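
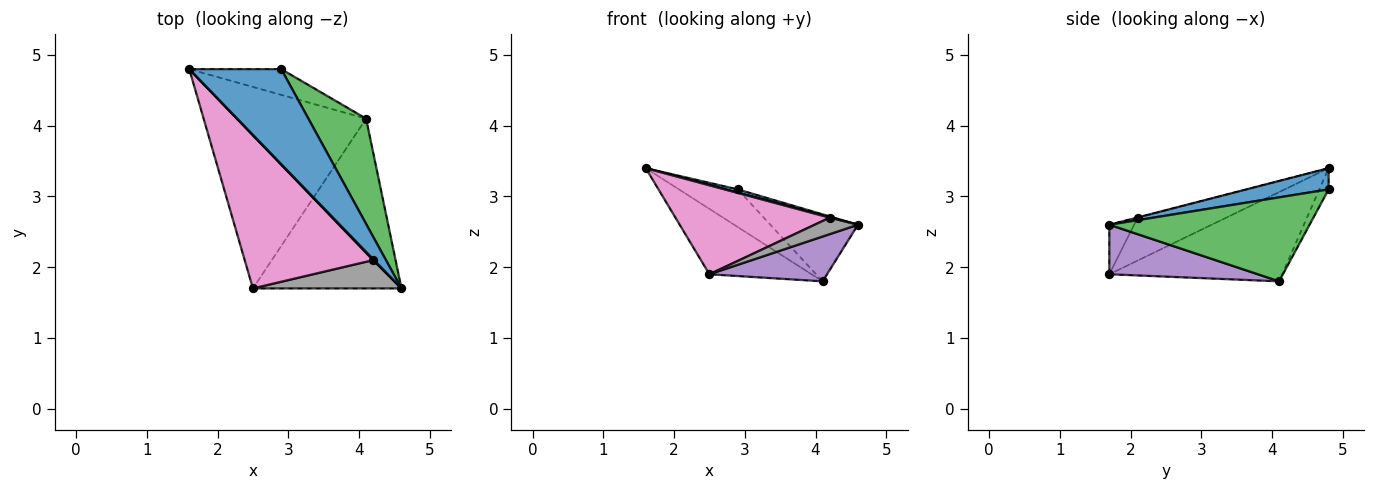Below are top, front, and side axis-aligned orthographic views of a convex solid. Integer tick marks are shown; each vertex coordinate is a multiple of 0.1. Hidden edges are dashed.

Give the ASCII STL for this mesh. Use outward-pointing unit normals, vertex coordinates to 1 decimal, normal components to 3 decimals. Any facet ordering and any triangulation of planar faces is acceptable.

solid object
 facet normal 0.225 -0.034 0.974
  outer loop
   vertex 2.9 4.8 3.1
   vertex 1.6 4.8 3.4
   vertex 4.6 1.7 2.6
  endloop
 endfacet
 facet normal -0.129 0.818 -0.560
  outer loop
   vertex 2.9 4.8 3.1
   vertex 4.1 4.1 1.8
   vertex 1.6 4.8 3.4
  endloop
 endfacet
 facet normal 0.775 0.339 0.533
  outer loop
   vertex 2.9 4.8 3.1
   vertex 4.6 1.7 2.6
   vertex 4.1 4.1 1.8
  endloop
 endfacet
 facet normal -0.463 0.274 -0.843
  outer loop
   vertex 2.5 1.7 1.9
   vertex 1.6 4.8 3.4
   vertex 4.1 4.1 1.8
  endloop
 endfacet
 facet normal 0.307 -0.243 -0.920
  outer loop
   vertex 2.5 1.7 1.9
   vertex 4.1 4.1 1.8
   vertex 4.6 1.7 2.6
  endloop
 endfacet
 facet normal -0.218 -0.436 0.873
  outer loop
   vertex 4.2 2.1 2.7
   vertex 4.6 1.7 2.6
   vertex 1.6 4.8 3.4
  endloop
 endfacet
 facet normal -0.277 -0.483 0.831
  outer loop
   vertex 4.2 2.1 2.7
   vertex 1.6 4.8 3.4
   vertex 2.5 1.7 1.9
  endloop
 endfacet
 facet normal -0.277 -0.484 0.830
  outer loop
   vertex 4.2 2.1 2.7
   vertex 2.5 1.7 1.9
   vertex 4.6 1.7 2.6
  endloop
 endfacet
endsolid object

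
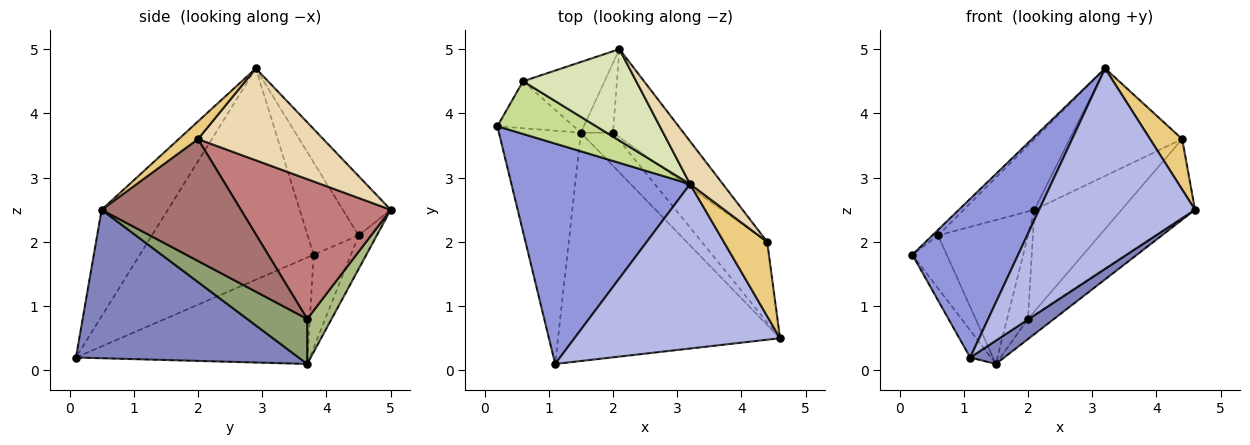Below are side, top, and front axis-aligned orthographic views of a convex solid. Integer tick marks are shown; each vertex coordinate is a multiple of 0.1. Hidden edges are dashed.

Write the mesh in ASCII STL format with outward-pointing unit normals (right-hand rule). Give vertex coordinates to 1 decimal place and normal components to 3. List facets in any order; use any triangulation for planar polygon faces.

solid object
 facet normal -0.790 0.071 -0.609
  outer loop
   vertex 1.5 3.7 0.1
   vertex 1.1 0.1 0.2
   vertex 0.2 3.8 1.8
  endloop
 endfacet
 facet normal 0.554 -0.085 -0.828
  outer loop
   vertex 1.5 3.7 0.1
   vertex 4.6 0.5 2.5
   vertex 1.1 0.1 0.2
  endloop
 endfacet
 facet normal -0.692 -0.422 0.585
  outer loop
   vertex 3.2 2.9 4.7
   vertex 0.2 3.8 1.8
   vertex 1.1 0.1 0.2
  endloop
 endfacet
 facet normal -0.312 -0.734 0.603
  outer loop
   vertex 3.2 2.9 4.7
   vertex 1.1 0.1 0.2
   vertex 4.6 0.5 2.5
  endloop
 endfacet
 facet normal 0.767 0.332 -0.548
  outer loop
   vertex 2.0 3.7 0.8
   vertex 4.6 0.5 2.5
   vertex 1.5 3.7 0.1
  endloop
 endfacet
 facet normal 0.667 0.572 -0.477
  outer loop
   vertex 2.0 3.7 0.8
   vertex 1.5 3.7 0.1
   vertex 2.1 5.0 2.5
  endloop
 endfacet
 facet normal -0.681 0.077 0.728
  outer loop
   vertex 0.6 4.5 2.1
   vertex 0.2 3.8 1.8
   vertex 3.2 2.9 4.7
  endloop
 endfacet
 facet normal -0.383 0.565 0.731
  outer loop
   vertex 0.6 4.5 2.1
   vertex 3.2 2.9 4.7
   vertex 2.1 5.0 2.5
  endloop
 endfacet
 facet normal -0.630 0.581 -0.516
  outer loop
   vertex 0.6 4.5 2.1
   vertex 1.5 3.7 0.1
   vertex 0.2 3.8 1.8
  endloop
 endfacet
 facet normal -0.179 0.883 -0.434
  outer loop
   vertex 0.6 4.5 2.1
   vertex 2.1 5.0 2.5
   vertex 1.5 3.7 0.1
  endloop
 endfacet
 facet normal 0.319 -0.532 0.784
  outer loop
   vertex 4.4 2.0 3.6
   vertex 3.2 2.9 4.7
   vertex 4.6 0.5 2.5
  endloop
 endfacet
 facet normal 0.719 0.646 0.257
  outer loop
   vertex 4.4 2.0 3.6
   vertex 2.1 5.0 2.5
   vertex 3.2 2.9 4.7
  endloop
 endfacet
 facet normal 0.799 0.421 -0.429
  outer loop
   vertex 4.4 2.0 3.6
   vertex 4.6 0.5 2.5
   vertex 2.0 3.7 0.8
  endloop
 endfacet
 facet normal 0.792 0.461 -0.399
  outer loop
   vertex 4.4 2.0 3.6
   vertex 2.0 3.7 0.8
   vertex 2.1 5.0 2.5
  endloop
 endfacet
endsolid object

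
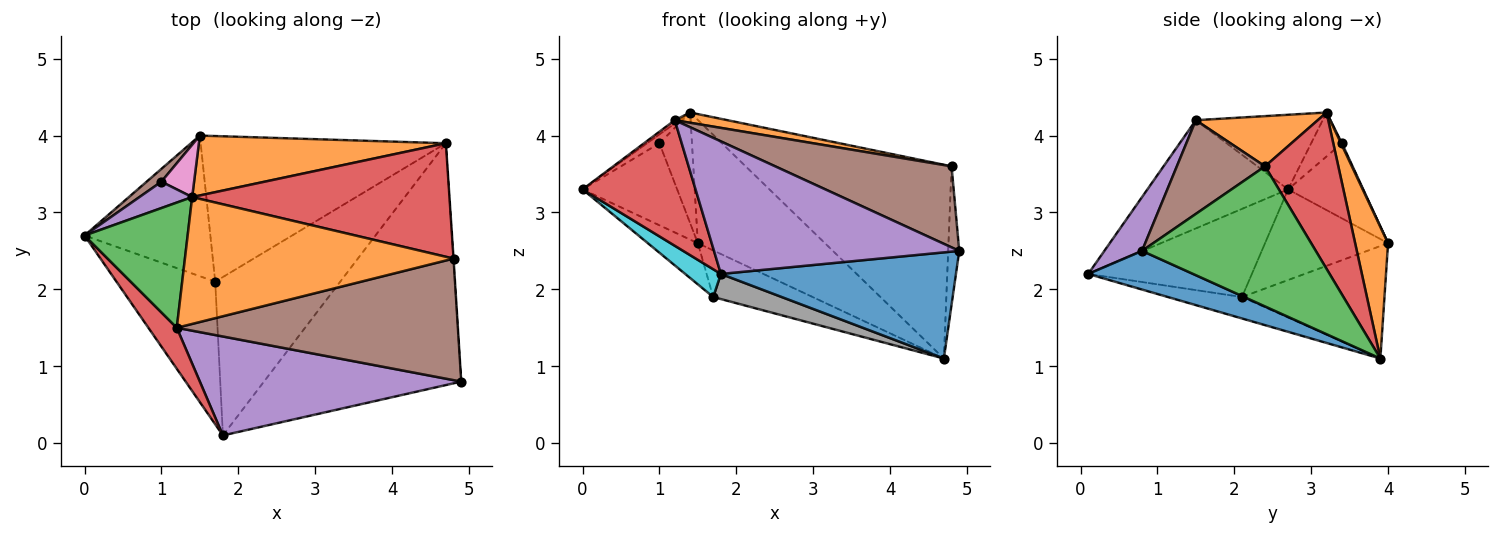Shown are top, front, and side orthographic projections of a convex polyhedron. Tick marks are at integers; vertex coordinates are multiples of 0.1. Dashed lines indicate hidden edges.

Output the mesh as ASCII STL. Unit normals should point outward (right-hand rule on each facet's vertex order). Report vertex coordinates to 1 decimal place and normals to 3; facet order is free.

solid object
 facet normal 0.177 -0.396 -0.901
  outer loop
   vertex 1.8 0.1 2.2
   vertex 4.7 3.9 1.1
   vertex 4.9 0.8 2.5
  endloop
 endfacet
 facet normal 0.227 0.876 0.426
  outer loop
   vertex 1.5 4.0 2.6
   vertex 1.4 3.2 4.3
   vertex 4.7 3.9 1.1
  endloop
 endfacet
 facet normal 0.998 0.064 -0.002
  outer loop
   vertex 4.8 2.4 3.6
   vertex 4.9 0.8 2.5
   vertex 4.7 3.9 1.1
  endloop
 endfacet
 facet normal 0.294 0.825 0.483
  outer loop
   vertex 4.8 2.4 3.6
   vertex 4.7 3.9 1.1
   vertex 1.4 3.2 4.3
  endloop
 endfacet
 facet normal -0.620 0.248 0.744
  outer loop
   vertex 1.0 3.4 3.9
   vertex 0.0 2.7 3.3
   vertex 1.4 3.2 4.3
  endloop
 endfacet
 facet normal -0.617 0.777 0.121
  outer loop
   vertex 1.0 3.4 3.9
   vertex 1.5 4.0 2.6
   vertex 0.0 2.7 3.3
  endloop
 endfacet
 facet normal 0.025 0.904 0.427
  outer loop
   vertex 1.0 3.4 3.9
   vertex 1.4 3.2 4.3
   vertex 1.5 4.0 2.6
  endloop
 endfacet
 facet normal -0.167 -0.154 -0.974
  outer loop
   vertex 1.7 2.1 1.9
   vertex 4.7 3.9 1.1
   vertex 1.8 0.1 2.2
  endloop
 endfacet
 facet normal -0.400 0.279 -0.873
  outer loop
   vertex 1.7 2.1 1.9
   vertex 1.5 4.0 2.6
   vertex 4.7 3.9 1.1
  endloop
 endfacet
 facet normal -0.659 -0.144 -0.738
  outer loop
   vertex 1.7 2.1 1.9
   vertex 1.8 0.1 2.2
   vertex 0.0 2.7 3.3
  endloop
 endfacet
 facet normal -0.569 0.231 -0.789
  outer loop
   vertex 1.7 2.1 1.9
   vertex 0.0 2.7 3.3
   vertex 1.5 4.0 2.6
  endloop
 endfacet
 facet normal 0.183 -0.079 0.980
  outer loop
   vertex 1.2 1.5 4.2
   vertex 4.8 2.4 3.6
   vertex 1.4 3.2 4.3
  endloop
 endfacet
 facet normal -0.586 0.021 0.810
  outer loop
   vertex 1.2 1.5 4.2
   vertex 1.4 3.2 4.3
   vertex 0.0 2.7 3.3
  endloop
 endfacet
 facet normal -0.764 -0.614 0.200
  outer loop
   vertex 1.2 1.5 4.2
   vertex 0.0 2.7 3.3
   vertex 1.8 0.1 2.2
  endloop
 endfacet
 facet normal 0.122 -0.795 0.594
  outer loop
   vertex 1.2 1.5 4.2
   vertex 1.8 0.1 2.2
   vertex 4.9 0.8 2.5
  endloop
 endfacet
 facet normal 0.267 -0.535 0.802
  outer loop
   vertex 1.2 1.5 4.2
   vertex 4.9 0.8 2.5
   vertex 4.8 2.4 3.6
  endloop
 endfacet
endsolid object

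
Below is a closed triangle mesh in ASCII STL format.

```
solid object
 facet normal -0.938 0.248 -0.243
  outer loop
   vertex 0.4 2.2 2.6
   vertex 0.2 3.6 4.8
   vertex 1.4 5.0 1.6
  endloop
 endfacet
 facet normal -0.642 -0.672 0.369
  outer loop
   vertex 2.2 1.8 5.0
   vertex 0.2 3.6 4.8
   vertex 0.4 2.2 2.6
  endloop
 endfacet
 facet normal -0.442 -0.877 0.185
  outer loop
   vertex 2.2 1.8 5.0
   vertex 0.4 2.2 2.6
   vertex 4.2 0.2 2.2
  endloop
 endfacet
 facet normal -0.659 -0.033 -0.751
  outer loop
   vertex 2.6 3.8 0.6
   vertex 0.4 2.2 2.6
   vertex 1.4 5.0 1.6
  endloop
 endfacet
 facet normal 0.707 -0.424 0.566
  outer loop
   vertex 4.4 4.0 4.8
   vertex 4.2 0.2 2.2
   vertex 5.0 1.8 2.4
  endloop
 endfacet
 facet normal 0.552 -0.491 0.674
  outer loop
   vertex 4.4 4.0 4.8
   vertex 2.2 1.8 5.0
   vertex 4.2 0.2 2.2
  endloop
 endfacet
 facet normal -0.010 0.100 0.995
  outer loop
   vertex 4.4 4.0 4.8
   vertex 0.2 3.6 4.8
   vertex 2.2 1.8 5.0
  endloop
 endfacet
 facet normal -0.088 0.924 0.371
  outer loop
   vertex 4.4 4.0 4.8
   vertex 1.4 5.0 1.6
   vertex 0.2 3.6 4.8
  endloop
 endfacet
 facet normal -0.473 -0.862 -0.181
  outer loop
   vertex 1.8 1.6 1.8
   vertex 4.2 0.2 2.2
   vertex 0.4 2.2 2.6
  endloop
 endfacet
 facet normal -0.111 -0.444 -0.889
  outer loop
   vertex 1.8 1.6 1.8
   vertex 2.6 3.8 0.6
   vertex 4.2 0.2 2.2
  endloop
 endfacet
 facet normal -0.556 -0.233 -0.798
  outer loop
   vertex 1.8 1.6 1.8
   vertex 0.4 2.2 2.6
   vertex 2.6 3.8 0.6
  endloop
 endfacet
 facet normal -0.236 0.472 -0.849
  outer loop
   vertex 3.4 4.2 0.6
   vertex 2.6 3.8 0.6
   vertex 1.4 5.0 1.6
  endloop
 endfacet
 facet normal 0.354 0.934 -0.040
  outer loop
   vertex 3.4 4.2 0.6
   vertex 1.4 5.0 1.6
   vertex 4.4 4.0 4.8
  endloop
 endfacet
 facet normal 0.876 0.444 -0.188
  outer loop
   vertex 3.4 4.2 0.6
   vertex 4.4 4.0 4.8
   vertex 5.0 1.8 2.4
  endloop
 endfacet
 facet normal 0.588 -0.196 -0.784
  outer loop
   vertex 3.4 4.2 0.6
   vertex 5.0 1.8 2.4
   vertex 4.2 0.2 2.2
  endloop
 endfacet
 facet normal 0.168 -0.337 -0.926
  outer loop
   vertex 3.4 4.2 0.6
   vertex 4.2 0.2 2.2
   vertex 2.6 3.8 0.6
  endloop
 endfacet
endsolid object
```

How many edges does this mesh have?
24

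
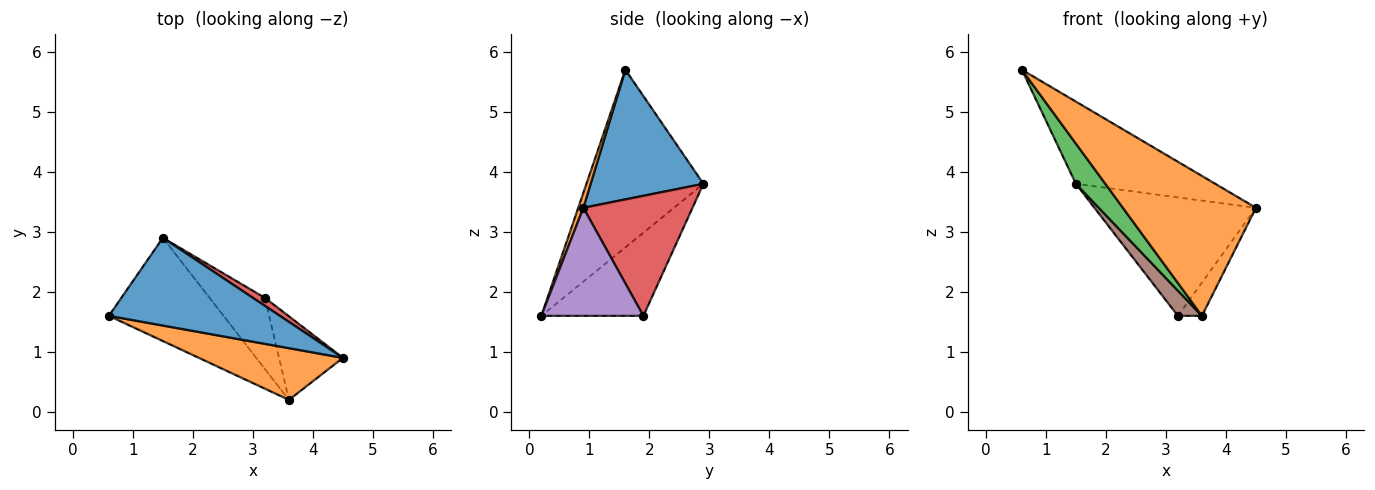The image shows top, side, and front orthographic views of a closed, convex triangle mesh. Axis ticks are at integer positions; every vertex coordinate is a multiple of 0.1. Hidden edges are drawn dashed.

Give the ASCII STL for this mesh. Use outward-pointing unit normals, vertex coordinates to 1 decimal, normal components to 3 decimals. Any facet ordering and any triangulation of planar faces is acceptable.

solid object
 facet normal 0.484 0.598 0.639
  outer loop
   vertex 1.5 2.9 3.8
   vertex 0.6 1.6 5.7
   vertex 4.5 0.9 3.4
  endloop
 endfacet
 facet normal 0.036 -0.937 0.346
  outer loop
   vertex 3.6 0.2 1.6
   vertex 4.5 0.9 3.4
   vertex 0.6 1.6 5.7
  endloop
 endfacet
 facet normal -0.822 -0.207 -0.531
  outer loop
   vertex 3.6 0.2 1.6
   vertex 0.6 1.6 5.7
   vertex 1.5 2.9 3.8
  endloop
 endfacet
 facet normal 0.559 0.827 0.056
  outer loop
   vertex 3.2 1.9 1.6
   vertex 1.5 2.9 3.8
   vertex 4.5 0.9 3.4
  endloop
 endfacet
 facet normal 0.844 0.198 -0.499
  outer loop
   vertex 3.2 1.9 1.6
   vertex 4.5 0.9 3.4
   vertex 3.6 0.2 1.6
  endloop
 endfacet
 facet normal -0.817 -0.192 -0.544
  outer loop
   vertex 3.2 1.9 1.6
   vertex 3.6 0.2 1.6
   vertex 1.5 2.9 3.8
  endloop
 endfacet
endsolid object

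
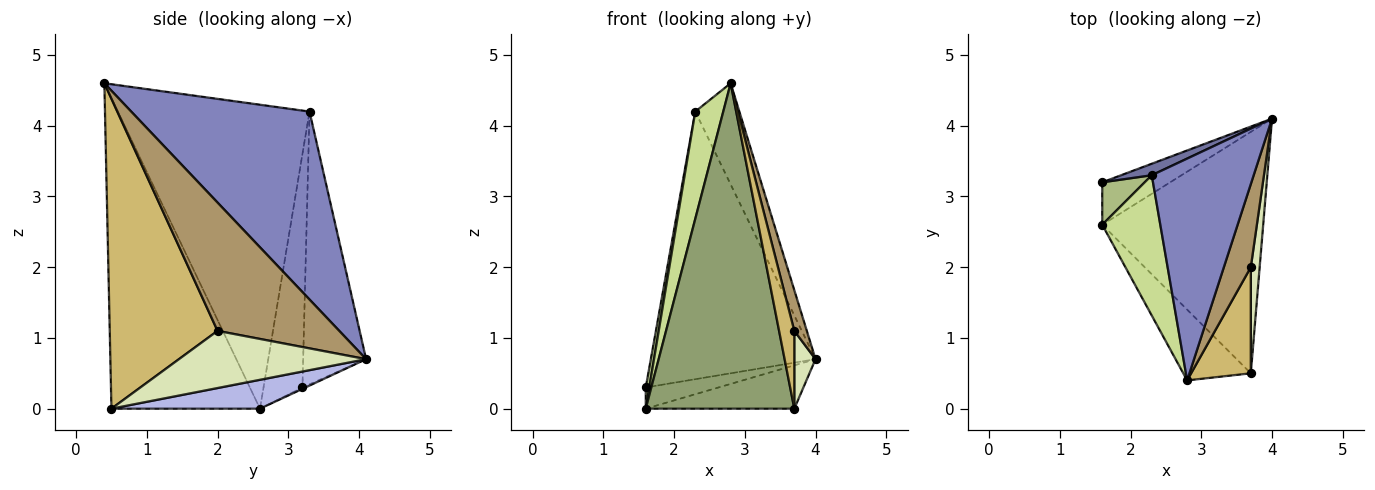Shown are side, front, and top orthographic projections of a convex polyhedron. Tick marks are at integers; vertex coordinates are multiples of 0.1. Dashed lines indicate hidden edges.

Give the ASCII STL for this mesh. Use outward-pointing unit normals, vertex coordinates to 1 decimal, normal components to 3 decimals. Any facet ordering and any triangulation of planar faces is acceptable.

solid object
 facet normal -0.357 0.933 0.040
  outer loop
   vertex 2.3 3.3 4.2
   vertex 4.0 4.1 0.7
   vertex 1.6 3.2 0.3
  endloop
 endfacet
 facet normal 0.859 0.212 0.466
  outer loop
   vertex 2.3 3.3 4.2
   vertex 2.8 0.4 4.6
   vertex 4.0 4.1 0.7
  endloop
 endfacet
 facet normal -0.019 0.447 -0.894
  outer loop
   vertex 1.6 2.6 0.0
   vertex 1.6 3.2 0.3
   vertex 4.0 4.1 0.7
  endloop
 endfacet
 facet normal 0.174 0.174 -0.969
  outer loop
   vertex 1.6 2.6 0.0
   vertex 4.0 4.1 0.7
   vertex 3.7 0.5 0.0
  endloop
 endfacet
 facet normal -0.699 -0.699 -0.152
  outer loop
   vertex 1.6 2.6 0.0
   vertex 3.7 0.5 0.0
   vertex 2.8 0.4 4.6
  endloop
 endfacet
 facet normal -0.980 -0.089 0.178
  outer loop
   vertex 1.6 2.6 0.0
   vertex 2.3 3.3 4.2
   vertex 1.6 3.2 0.3
  endloop
 endfacet
 facet normal -0.972 -0.142 0.186
  outer loop
   vertex 1.6 2.6 0.0
   vertex 2.8 0.4 4.6
   vertex 2.3 3.3 4.2
  endloop
 endfacet
 facet normal 0.982 -0.111 0.152
  outer loop
   vertex 3.7 2.0 1.1
   vertex 3.7 0.5 0.0
   vertex 4.0 4.1 0.7
  endloop
 endfacet
 facet normal 0.974 -0.100 0.205
  outer loop
   vertex 3.7 2.0 1.1
   vertex 4.0 4.1 0.7
   vertex 2.8 0.4 4.6
  endloop
 endfacet
 facet normal 0.973 -0.137 0.187
  outer loop
   vertex 3.7 2.0 1.1
   vertex 2.8 0.4 4.6
   vertex 3.7 0.5 0.0
  endloop
 endfacet
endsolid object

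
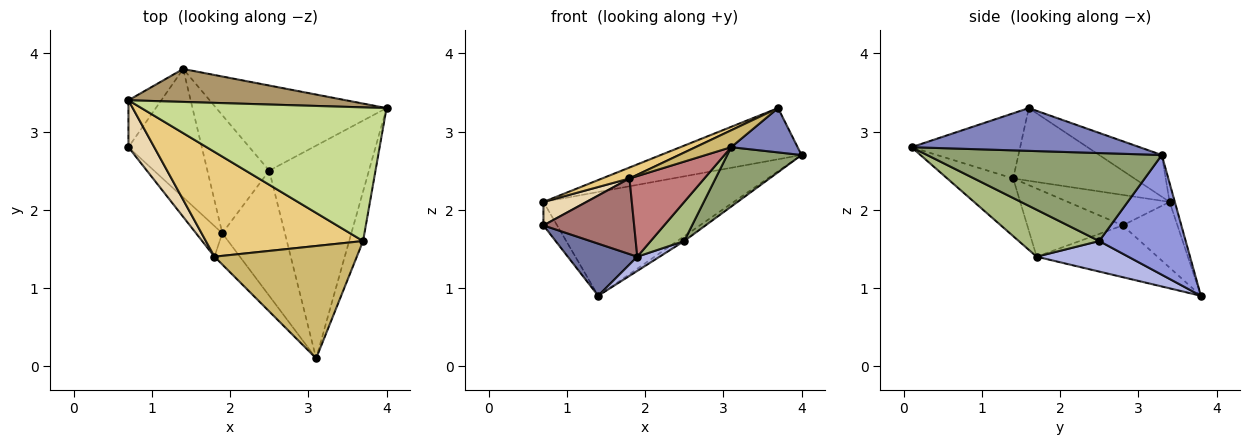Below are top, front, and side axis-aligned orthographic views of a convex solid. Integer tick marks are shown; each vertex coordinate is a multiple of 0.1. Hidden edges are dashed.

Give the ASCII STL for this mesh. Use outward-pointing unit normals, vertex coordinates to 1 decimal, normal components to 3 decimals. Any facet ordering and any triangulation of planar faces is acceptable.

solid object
 facet normal -0.547 -0.315 -0.776
  outer loop
   vertex 1.9 1.7 1.4
   vertex 0.7 2.8 1.8
   vertex 1.4 3.8 0.9
  endloop
 endfacet
 facet normal 0.916 -0.267 -0.298
  outer loop
   vertex 3.7 1.6 3.3
   vertex 3.1 0.1 2.8
   vertex 4.0 3.3 2.7
  endloop
 endfacet
 facet normal 0.575 0.046 -0.817
  outer loop
   vertex 2.5 2.5 1.6
   vertex 1.4 3.8 0.9
   vertex 4.0 3.3 2.7
  endloop
 endfacet
 facet normal 0.440 -0.107 -0.891
  outer loop
   vertex 2.5 2.5 1.6
   vertex 1.9 1.7 1.4
   vertex 1.4 3.8 0.9
  endloop
 endfacet
 facet normal 0.648 -0.205 -0.734
  outer loop
   vertex 2.5 2.5 1.6
   vertex 4.0 3.3 2.7
   vertex 3.1 0.1 2.8
  endloop
 endfacet
 facet normal 0.582 -0.243 -0.776
  outer loop
   vertex 2.5 2.5 1.6
   vertex 3.1 0.1 2.8
   vertex 1.9 1.7 1.4
  endloop
 endfacet
 facet normal -0.157 0.353 0.922
  outer loop
   vertex 0.7 3.4 2.1
   vertex 3.7 1.6 3.3
   vertex 4.0 3.3 2.7
  endloop
 endfacet
 facet normal -0.873 0.218 -0.436
  outer loop
   vertex 0.7 3.4 2.1
   vertex 1.4 3.8 0.9
   vertex 0.7 2.8 1.8
  endloop
 endfacet
 facet normal -0.026 0.953 0.302
  outer loop
   vertex 0.7 3.4 2.1
   vertex 4.0 3.3 2.7
   vertex 1.4 3.8 0.9
  endloop
 endfacet
 facet normal -0.412 -0.135 0.901
  outer loop
   vertex 1.8 1.4 2.4
   vertex 3.1 0.1 2.8
   vertex 3.7 1.6 3.3
  endloop
 endfacet
 facet normal -0.418 -0.094 0.904
  outer loop
   vertex 1.8 1.4 2.4
   vertex 3.7 1.6 3.3
   vertex 0.7 3.4 2.1
  endloop
 endfacet
 facet normal -0.726 -0.307 0.615
  outer loop
   vertex 1.8 1.4 2.4
   vertex 0.7 3.4 2.1
   vertex 0.7 2.8 1.8
  endloop
 endfacet
 facet normal -0.698 -0.664 -0.269
  outer loop
   vertex 1.8 1.4 2.4
   vertex 0.7 2.8 1.8
   vertex 1.9 1.7 1.4
  endloop
 endfacet
 facet normal -0.635 -0.721 -0.280
  outer loop
   vertex 1.8 1.4 2.4
   vertex 1.9 1.7 1.4
   vertex 3.1 0.1 2.8
  endloop
 endfacet
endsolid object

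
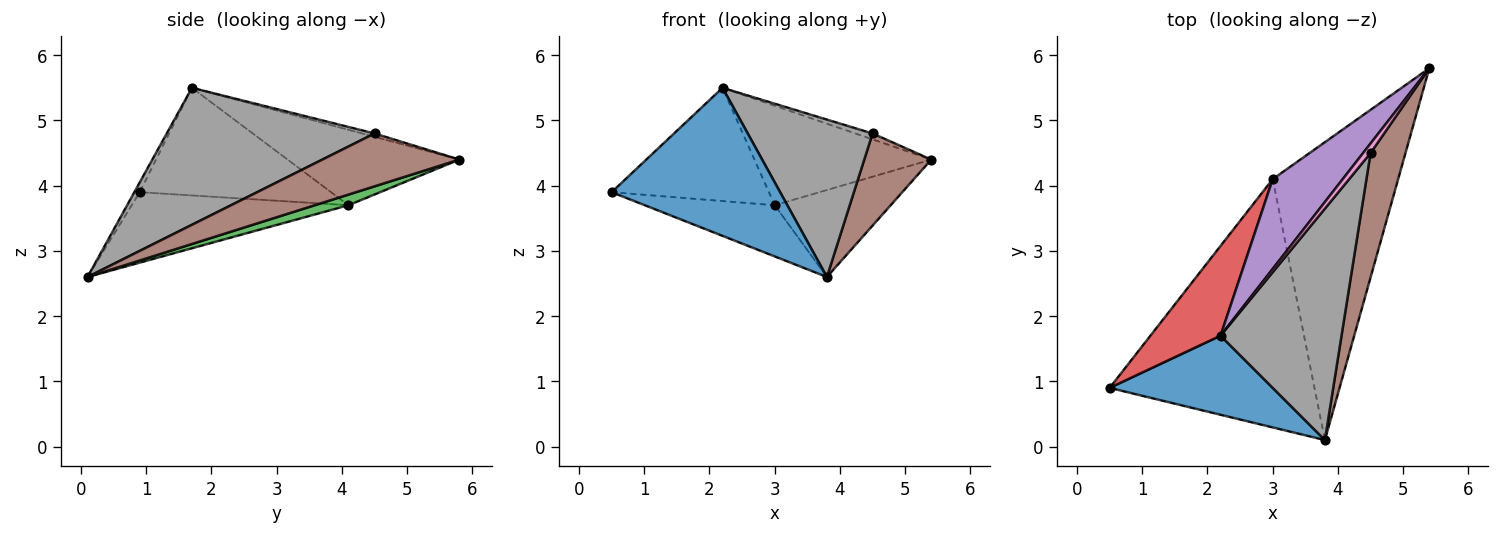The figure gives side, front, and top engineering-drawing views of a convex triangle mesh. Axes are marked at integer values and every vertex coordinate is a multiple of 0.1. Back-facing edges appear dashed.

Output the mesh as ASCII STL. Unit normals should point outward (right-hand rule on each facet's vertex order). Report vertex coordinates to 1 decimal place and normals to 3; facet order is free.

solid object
 facet normal -0.028 -0.882 0.471
  outer loop
   vertex 2.2 1.7 5.5
   vertex 0.5 0.9 3.9
   vertex 3.8 0.1 2.6
  endloop
 endfacet
 facet normal -0.319 0.191 -0.928
  outer loop
   vertex 3.0 4.1 3.7
   vertex 3.8 0.1 2.6
   vertex 0.5 0.9 3.9
  endloop
 endfacet
 facet normal 0.081 0.279 -0.957
  outer loop
   vertex 3.0 4.1 3.7
   vertex 5.4 5.8 4.4
   vertex 3.8 0.1 2.6
  endloop
 endfacet
 facet normal -0.690 0.567 0.450
  outer loop
   vertex 3.0 4.1 3.7
   vertex 0.5 0.9 3.9
   vertex 2.2 1.7 5.5
  endloop
 endfacet
 facet normal -0.585 0.602 0.543
  outer loop
   vertex 3.0 4.1 3.7
   vertex 2.2 1.7 5.5
   vertex 5.4 5.8 4.4
  endloop
 endfacet
 facet normal 0.773 -0.378 0.510
  outer loop
   vertex 4.5 4.5 4.8
   vertex 3.8 0.1 2.6
   vertex 5.4 5.8 4.4
  endloop
 endfacet
 facet normal -0.355 0.491 0.795
  outer loop
   vertex 4.5 4.5 4.8
   vertex 5.4 5.8 4.4
   vertex 2.2 1.7 5.5
  endloop
 endfacet
 facet normal 0.683 -0.411 0.604
  outer loop
   vertex 4.5 4.5 4.8
   vertex 2.2 1.7 5.5
   vertex 3.8 0.1 2.6
  endloop
 endfacet
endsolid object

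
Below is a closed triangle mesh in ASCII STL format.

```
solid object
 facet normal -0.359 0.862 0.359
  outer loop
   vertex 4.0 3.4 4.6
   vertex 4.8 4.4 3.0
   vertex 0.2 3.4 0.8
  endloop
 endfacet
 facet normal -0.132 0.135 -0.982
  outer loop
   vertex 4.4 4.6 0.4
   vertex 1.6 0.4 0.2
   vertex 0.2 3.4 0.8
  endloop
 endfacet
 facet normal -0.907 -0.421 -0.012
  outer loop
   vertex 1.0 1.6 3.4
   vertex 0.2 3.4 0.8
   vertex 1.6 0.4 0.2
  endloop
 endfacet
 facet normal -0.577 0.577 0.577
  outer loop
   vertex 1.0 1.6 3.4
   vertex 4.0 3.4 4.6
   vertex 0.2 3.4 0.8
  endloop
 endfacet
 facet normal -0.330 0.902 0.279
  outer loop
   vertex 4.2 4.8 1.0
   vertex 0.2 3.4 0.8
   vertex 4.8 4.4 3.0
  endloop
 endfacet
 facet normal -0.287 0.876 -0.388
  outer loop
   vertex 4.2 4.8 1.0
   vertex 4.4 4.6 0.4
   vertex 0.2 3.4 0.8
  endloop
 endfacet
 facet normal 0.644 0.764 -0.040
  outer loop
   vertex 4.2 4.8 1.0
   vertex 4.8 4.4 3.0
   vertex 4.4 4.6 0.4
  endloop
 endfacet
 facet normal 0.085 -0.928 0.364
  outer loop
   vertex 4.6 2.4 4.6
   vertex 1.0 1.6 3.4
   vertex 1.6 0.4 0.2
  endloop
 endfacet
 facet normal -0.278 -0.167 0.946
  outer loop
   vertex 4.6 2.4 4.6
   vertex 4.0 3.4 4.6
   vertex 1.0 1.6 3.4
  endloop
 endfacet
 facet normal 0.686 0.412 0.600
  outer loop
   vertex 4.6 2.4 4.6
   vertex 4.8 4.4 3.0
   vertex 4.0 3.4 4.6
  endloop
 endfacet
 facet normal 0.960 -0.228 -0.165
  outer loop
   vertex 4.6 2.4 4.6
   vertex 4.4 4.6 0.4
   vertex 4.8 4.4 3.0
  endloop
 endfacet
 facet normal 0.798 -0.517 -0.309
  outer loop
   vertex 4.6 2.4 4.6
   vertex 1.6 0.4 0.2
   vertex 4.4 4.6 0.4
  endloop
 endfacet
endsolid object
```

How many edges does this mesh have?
18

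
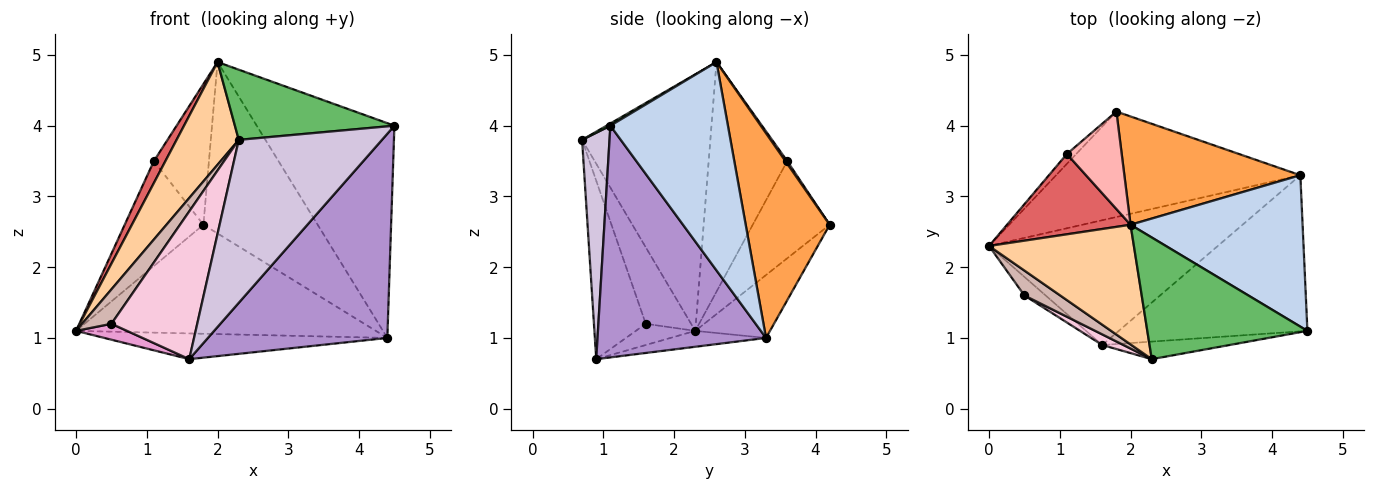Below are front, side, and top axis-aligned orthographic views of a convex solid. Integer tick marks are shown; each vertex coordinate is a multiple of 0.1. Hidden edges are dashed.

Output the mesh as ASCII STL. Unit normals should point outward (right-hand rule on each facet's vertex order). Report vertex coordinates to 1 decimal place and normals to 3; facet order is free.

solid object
 facet normal -0.176 0.707 -0.684
  outer loop
   vertex 4.4 3.3 1.0
   vertex 0.0 2.3 1.1
   vertex 1.8 4.2 2.6
  endloop
 endfacet
 facet normal 0.572 0.670 0.472
  outer loop
   vertex 4.4 3.3 1.0
   vertex 2.0 2.6 4.9
   vertex 4.5 1.1 4.0
  endloop
 endfacet
 facet normal 0.528 0.718 0.454
  outer loop
   vertex 4.4 3.3 1.0
   vertex 1.8 4.2 2.6
   vertex 2.0 2.6 4.9
  endloop
 endfacet
 facet normal -0.802 -0.389 0.453
  outer loop
   vertex 2.3 0.7 3.8
   vertex 2.0 2.6 4.9
   vertex 0.0 2.3 1.1
  endloop
 endfacet
 facet normal 0.012 -0.500 0.866
  outer loop
   vertex 2.3 0.7 3.8
   vertex 4.5 1.1 4.0
   vertex 2.0 2.6 4.9
  endloop
 endfacet
 facet normal -0.697 0.713 -0.067
  outer loop
   vertex 1.1 3.6 3.5
   vertex 1.8 4.2 2.6
   vertex 0.0 2.3 1.1
  endloop
 endfacet
 facet normal -0.873 -0.128 0.470
  outer loop
   vertex 1.1 3.6 3.5
   vertex 0.0 2.3 1.1
   vertex 2.0 2.6 4.9
  endloop
 endfacet
 facet normal 0.028 0.822 0.569
  outer loop
   vertex 1.1 3.6 3.5
   vertex 2.0 2.6 4.9
   vertex 1.8 4.2 2.6
  endloop
 endfacet
 facet normal 0.598 -0.637 -0.487
  outer loop
   vertex 1.6 0.9 0.7
   vertex 4.4 3.3 1.0
   vertex 4.5 1.1 4.0
  endloop
 endfacet
 facet normal 0.187 -0.977 -0.105
  outer loop
   vertex 1.6 0.9 0.7
   vertex 4.5 1.1 4.0
   vertex 2.3 0.7 3.8
  endloop
 endfacet
 facet normal -0.068 0.201 -0.977
  outer loop
   vertex 1.6 0.9 0.7
   vertex 0.0 2.3 1.1
   vertex 4.4 3.3 1.0
  endloop
 endfacet
 facet normal -0.781 -0.506 0.366
  outer loop
   vertex 0.5 1.6 1.2
   vertex 2.3 0.7 3.8
   vertex 0.0 2.3 1.1
  endloop
 endfacet
 facet normal -0.605 -0.518 -0.605
  outer loop
   vertex 0.5 1.6 1.2
   vertex 0.0 2.3 1.1
   vertex 1.6 0.9 0.7
  endloop
 endfacet
 facet normal -0.516 -0.854 0.061
  outer loop
   vertex 0.5 1.6 1.2
   vertex 1.6 0.9 0.7
   vertex 2.3 0.7 3.8
  endloop
 endfacet
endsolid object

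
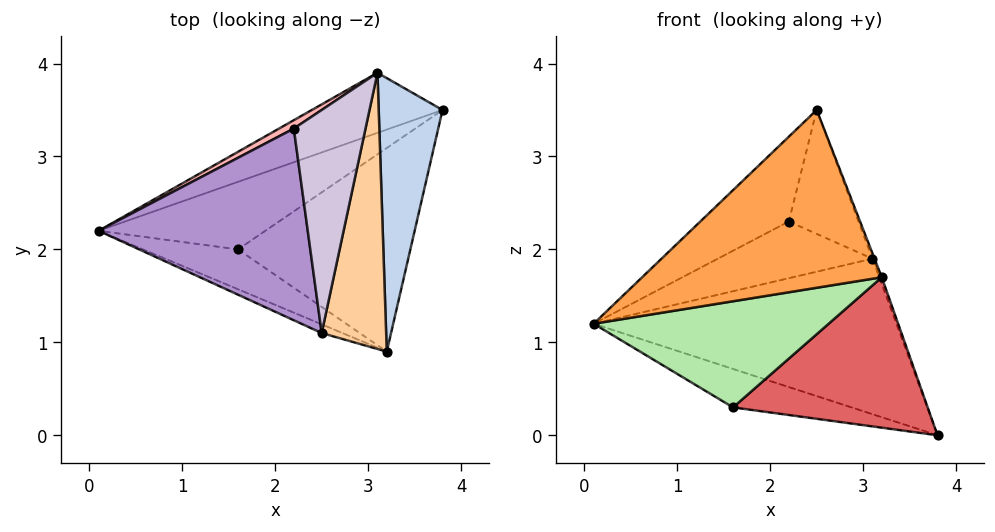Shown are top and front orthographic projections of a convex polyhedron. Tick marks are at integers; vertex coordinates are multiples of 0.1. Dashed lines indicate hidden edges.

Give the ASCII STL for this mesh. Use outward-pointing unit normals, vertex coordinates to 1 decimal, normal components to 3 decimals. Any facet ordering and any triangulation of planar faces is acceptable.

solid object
 facet normal -0.406 0.852 -0.329
  outer loop
   vertex 3.1 3.9 1.9
   vertex 3.8 3.5 0.0
   vertex 0.1 2.2 1.2
  endloop
 endfacet
 facet normal 0.939 0.008 0.344
  outer loop
   vertex 3.1 3.9 1.9
   vertex 3.2 0.9 1.7
   vertex 3.8 3.5 0.0
  endloop
 endfacet
 facet normal -0.380 -0.924 -0.045
  outer loop
   vertex 2.5 1.1 3.5
   vertex 0.1 2.2 1.2
   vertex 3.2 0.9 1.7
  endloop
 endfacet
 facet normal 0.932 0.007 0.362
  outer loop
   vertex 2.5 1.1 3.5
   vertex 3.2 0.9 1.7
   vertex 3.1 3.9 1.9
  endloop
 endfacet
 facet normal -0.415 0.450 -0.791
  outer loop
   vertex 1.6 2.0 0.3
   vertex 0.1 2.2 1.2
   vertex 3.8 3.5 0.0
  endloop
 endfacet
 facet normal -0.318 -0.887 -0.333
  outer loop
   vertex 1.6 2.0 0.3
   vertex 3.2 0.9 1.7
   vertex 0.1 2.2 1.2
  endloop
 endfacet
 facet normal 0.283 -0.570 -0.771
  outer loop
   vertex 1.6 2.0 0.3
   vertex 3.8 3.5 0.0
   vertex 3.2 0.9 1.7
  endloop
 endfacet
 facet normal -0.511 0.850 0.125
  outer loop
   vertex 2.2 3.3 2.3
   vertex 3.1 3.9 1.9
   vertex 0.1 2.2 1.2
  endloop
 endfacet
 facet normal -0.568 0.333 0.752
  outer loop
   vertex 2.2 3.3 2.3
   vertex 0.1 2.2 1.2
   vertex 2.5 1.1 3.5
  endloop
 endfacet
 facet normal 0.065 0.485 0.872
  outer loop
   vertex 2.2 3.3 2.3
   vertex 2.5 1.1 3.5
   vertex 3.1 3.9 1.9
  endloop
 endfacet
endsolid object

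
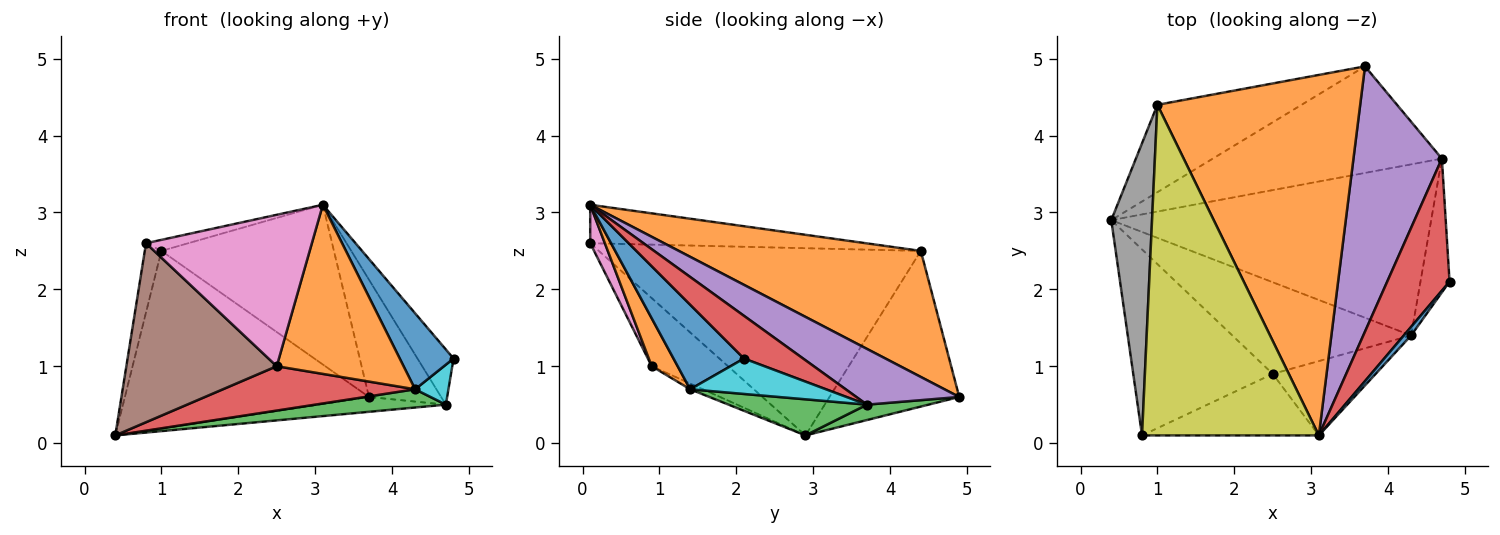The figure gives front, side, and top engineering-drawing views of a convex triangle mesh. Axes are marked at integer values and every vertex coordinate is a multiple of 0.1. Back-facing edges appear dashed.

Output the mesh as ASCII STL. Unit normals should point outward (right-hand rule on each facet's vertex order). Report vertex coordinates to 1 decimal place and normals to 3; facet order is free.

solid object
 facet normal -0.430 0.810 -0.399
  outer loop
   vertex 1.0 4.4 2.5
   vertex 3.7 4.9 0.6
   vertex 0.4 2.9 0.1
  endloop
 endfacet
 facet normal 0.494 0.352 0.795
  outer loop
   vertex 1.0 4.4 2.5
   vertex 3.1 0.1 3.1
   vertex 3.7 4.9 0.6
  endloop
 endfacet
 facet normal 0.066 0.138 -0.988
  outer loop
   vertex 4.7 3.7 0.5
   vertex 0.4 2.9 0.1
   vertex 3.7 4.9 0.6
  endloop
 endfacet
 facet normal 0.534 0.326 0.780
  outer loop
   vertex 4.7 3.7 0.5
   vertex 3.1 0.1 3.1
   vertex 4.8 2.1 1.1
  endloop
 endfacet
 facet normal 0.500 0.350 0.792
  outer loop
   vertex 4.7 3.7 0.5
   vertex 3.7 4.9 0.6
   vertex 3.1 0.1 3.1
  endloop
 endfacet
 facet normal -0.332 -0.654 -0.680
  outer loop
   vertex 0.8 0.1 2.6
   vertex 0.4 2.9 0.1
   vertex 2.5 0.9 1.0
  endloop
 endfacet
 facet normal 0.082 -0.923 -0.375
  outer loop
   vertex 0.8 0.1 2.6
   vertex 2.5 0.9 1.0
   vertex 3.1 0.1 3.1
  endloop
 endfacet
 facet normal -0.976 0.050 0.213
  outer loop
   vertex 0.8 0.1 2.6
   vertex 1.0 4.4 2.5
   vertex 0.4 2.9 0.1
  endloop
 endfacet
 facet normal -0.212 0.033 0.977
  outer loop
   vertex 0.8 0.1 2.6
   vertex 3.1 0.1 3.1
   vertex 1.0 4.4 2.5
  endloop
 endfacet
 facet normal 0.759 -0.186 -0.623
  outer loop
   vertex 4.3 1.4 0.7
   vertex 4.7 3.7 0.5
   vertex 4.8 2.1 1.1
  endloop
 endfacet
 facet normal 0.793 -0.605 0.068
  outer loop
   vertex 4.3 1.4 0.7
   vertex 4.8 2.1 1.1
   vertex 3.1 0.1 3.1
  endloop
 endfacet
 facet normal 0.184 -0.900 -0.395
  outer loop
   vertex 4.3 1.4 0.7
   vertex 3.1 0.1 3.1
   vertex 2.5 0.9 1.0
  endloop
 endfacet
 facet normal 0.112 -0.105 -0.988
  outer loop
   vertex 4.3 1.4 0.7
   vertex 0.4 2.9 0.1
   vertex 4.7 3.7 0.5
  endloop
 endfacet
 facet normal -0.029 -0.435 -0.900
  outer loop
   vertex 4.3 1.4 0.7
   vertex 2.5 0.9 1.0
   vertex 0.4 2.9 0.1
  endloop
 endfacet
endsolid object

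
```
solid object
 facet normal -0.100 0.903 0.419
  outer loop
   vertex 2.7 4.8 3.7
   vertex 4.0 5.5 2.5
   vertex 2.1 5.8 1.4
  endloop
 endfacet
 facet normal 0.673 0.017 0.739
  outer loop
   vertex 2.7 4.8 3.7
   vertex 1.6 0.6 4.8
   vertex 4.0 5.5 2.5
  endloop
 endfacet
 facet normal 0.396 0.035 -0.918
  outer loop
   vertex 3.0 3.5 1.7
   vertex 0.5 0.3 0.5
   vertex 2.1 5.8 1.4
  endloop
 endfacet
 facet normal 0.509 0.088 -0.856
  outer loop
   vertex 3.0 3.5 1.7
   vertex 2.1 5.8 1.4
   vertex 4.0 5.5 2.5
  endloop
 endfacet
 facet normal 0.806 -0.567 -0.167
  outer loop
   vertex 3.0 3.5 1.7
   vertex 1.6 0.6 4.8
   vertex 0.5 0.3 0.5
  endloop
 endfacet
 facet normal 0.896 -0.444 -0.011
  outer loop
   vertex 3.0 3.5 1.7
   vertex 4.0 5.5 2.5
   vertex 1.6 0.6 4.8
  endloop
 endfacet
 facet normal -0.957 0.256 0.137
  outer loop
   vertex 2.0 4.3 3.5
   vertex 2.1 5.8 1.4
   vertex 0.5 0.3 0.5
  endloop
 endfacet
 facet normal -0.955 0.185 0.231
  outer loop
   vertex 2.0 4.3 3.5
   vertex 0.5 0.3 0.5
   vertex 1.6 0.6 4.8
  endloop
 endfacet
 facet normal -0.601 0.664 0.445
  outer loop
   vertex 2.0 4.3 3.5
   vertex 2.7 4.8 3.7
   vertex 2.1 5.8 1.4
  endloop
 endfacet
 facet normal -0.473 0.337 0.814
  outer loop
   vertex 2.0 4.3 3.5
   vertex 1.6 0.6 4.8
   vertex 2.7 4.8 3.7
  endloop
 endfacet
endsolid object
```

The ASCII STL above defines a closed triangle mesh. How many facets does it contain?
10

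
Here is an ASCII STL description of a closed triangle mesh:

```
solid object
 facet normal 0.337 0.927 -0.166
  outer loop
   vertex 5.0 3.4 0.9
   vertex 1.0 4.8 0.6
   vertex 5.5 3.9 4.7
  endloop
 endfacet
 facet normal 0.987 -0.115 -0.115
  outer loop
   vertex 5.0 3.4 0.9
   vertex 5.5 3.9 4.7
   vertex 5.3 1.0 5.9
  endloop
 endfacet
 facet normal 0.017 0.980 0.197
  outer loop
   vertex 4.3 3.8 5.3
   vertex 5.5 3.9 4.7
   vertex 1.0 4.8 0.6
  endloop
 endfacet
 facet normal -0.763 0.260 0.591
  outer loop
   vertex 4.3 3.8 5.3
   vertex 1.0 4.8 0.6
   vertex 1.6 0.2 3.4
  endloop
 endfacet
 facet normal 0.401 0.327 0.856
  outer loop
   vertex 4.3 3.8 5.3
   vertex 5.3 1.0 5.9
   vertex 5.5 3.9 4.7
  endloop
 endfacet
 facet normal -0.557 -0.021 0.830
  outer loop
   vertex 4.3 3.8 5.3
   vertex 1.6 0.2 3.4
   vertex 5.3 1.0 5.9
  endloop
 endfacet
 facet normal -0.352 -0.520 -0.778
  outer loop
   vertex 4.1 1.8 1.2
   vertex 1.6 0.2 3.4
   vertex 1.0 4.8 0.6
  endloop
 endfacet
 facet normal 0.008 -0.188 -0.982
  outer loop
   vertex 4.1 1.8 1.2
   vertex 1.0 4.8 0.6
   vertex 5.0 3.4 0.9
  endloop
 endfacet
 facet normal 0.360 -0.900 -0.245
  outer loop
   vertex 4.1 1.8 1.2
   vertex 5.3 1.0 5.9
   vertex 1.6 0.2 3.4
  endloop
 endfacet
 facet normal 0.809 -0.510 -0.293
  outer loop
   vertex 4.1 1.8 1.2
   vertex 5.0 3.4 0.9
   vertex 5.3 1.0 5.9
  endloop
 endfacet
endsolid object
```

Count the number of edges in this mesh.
15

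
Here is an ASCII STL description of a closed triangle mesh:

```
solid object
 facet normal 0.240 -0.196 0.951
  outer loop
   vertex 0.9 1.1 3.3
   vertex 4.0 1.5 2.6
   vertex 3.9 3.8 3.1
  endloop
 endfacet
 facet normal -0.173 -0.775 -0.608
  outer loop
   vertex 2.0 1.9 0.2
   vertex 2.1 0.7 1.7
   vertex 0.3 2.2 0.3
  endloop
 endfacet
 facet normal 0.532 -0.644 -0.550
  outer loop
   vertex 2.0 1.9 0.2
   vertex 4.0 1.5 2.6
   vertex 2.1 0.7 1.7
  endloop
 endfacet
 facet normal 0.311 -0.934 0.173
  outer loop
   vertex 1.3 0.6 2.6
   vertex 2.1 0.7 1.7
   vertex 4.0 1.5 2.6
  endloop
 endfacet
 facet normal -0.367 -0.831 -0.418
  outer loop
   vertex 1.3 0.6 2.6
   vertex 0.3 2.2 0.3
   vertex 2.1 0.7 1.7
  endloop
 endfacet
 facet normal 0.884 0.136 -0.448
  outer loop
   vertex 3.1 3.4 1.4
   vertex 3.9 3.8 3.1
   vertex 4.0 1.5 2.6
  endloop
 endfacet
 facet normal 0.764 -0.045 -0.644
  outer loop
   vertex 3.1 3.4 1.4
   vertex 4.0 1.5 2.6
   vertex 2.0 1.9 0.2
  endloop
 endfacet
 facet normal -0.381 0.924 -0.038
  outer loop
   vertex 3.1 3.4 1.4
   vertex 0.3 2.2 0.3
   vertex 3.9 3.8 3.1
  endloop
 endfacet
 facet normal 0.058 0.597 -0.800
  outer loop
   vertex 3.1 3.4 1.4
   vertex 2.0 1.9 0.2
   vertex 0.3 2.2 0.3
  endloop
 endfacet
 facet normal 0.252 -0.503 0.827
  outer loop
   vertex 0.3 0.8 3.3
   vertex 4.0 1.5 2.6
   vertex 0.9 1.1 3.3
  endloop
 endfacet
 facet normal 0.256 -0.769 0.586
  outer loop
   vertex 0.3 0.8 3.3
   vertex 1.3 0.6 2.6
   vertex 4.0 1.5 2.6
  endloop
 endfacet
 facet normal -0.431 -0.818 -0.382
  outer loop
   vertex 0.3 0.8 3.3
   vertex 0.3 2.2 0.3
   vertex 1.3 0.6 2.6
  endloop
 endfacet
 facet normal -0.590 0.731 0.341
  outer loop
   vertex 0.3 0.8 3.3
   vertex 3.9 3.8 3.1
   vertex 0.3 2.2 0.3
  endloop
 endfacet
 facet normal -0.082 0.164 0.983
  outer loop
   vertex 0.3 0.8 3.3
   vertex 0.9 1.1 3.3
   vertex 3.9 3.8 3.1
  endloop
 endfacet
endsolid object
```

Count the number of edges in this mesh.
21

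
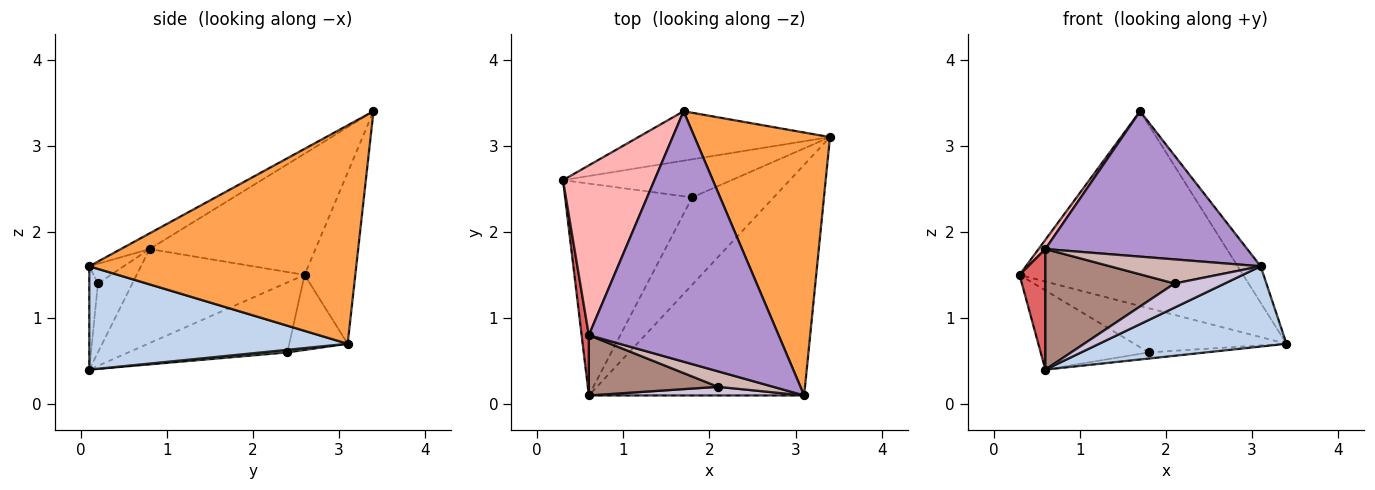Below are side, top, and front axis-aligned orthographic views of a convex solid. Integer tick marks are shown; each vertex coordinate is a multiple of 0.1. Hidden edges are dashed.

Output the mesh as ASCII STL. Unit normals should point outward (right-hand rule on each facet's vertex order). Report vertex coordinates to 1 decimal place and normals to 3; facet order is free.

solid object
 facet normal -0.215 0.947 -0.240
  outer loop
   vertex 1.7 3.4 3.4
   vertex 3.4 3.1 0.7
   vertex 0.3 2.6 1.5
  endloop
 endfacet
 facet normal 0.413 -0.299 -0.860
  outer loop
   vertex 3.1 0.1 1.6
   vertex 0.6 0.1 0.4
   vertex 3.4 3.1 0.7
  endloop
 endfacet
 facet normal 0.848 0.073 0.526
  outer loop
   vertex 3.1 0.1 1.6
   vertex 3.4 3.1 0.7
   vertex 1.7 3.4 3.4
  endloop
 endfacet
 facet normal -0.279 0.727 -0.627
  outer loop
   vertex 1.8 2.4 0.6
   vertex 0.3 2.6 1.5
   vertex 3.4 3.1 0.7
  endloop
 endfacet
 facet normal -0.458 0.311 -0.833
  outer loop
   vertex 1.8 2.4 0.6
   vertex 0.6 0.1 0.4
   vertex 0.3 2.6 1.5
  endloop
 endfacet
 facet normal 0.032 0.070 -0.997
  outer loop
   vertex 1.8 2.4 0.6
   vertex 3.4 3.1 0.7
   vertex 0.6 0.1 0.4
  endloop
 endfacet
 facet normal -0.986 -0.152 0.076
  outer loop
   vertex 0.6 0.8 1.8
   vertex 0.3 2.6 1.5
   vertex 0.6 0.1 0.4
  endloop
 endfacet
 facet normal -0.798 -0.033 0.602
  outer loop
   vertex 0.6 0.8 1.8
   vertex 1.7 3.4 3.4
   vertex 0.3 2.6 1.5
  endloop
 endfacet
 facet normal -0.071 -0.501 0.863
  outer loop
   vertex 0.6 0.8 1.8
   vertex 3.1 0.1 1.6
   vertex 1.7 3.4 3.4
  endloop
 endfacet
 facet normal -0.159 -0.930 0.332
  outer loop
   vertex 2.1 0.2 1.4
   vertex 0.6 0.1 0.4
   vertex 3.1 0.1 1.6
  endloop
 endfacet
 facet normal -0.232 -0.870 0.435
  outer loop
   vertex 2.1 0.2 1.4
   vertex 0.6 0.8 1.8
   vertex 0.6 0.1 0.4
  endloop
 endfacet
 facet normal -0.189 -0.826 0.531
  outer loop
   vertex 2.1 0.2 1.4
   vertex 3.1 0.1 1.6
   vertex 0.6 0.8 1.8
  endloop
 endfacet
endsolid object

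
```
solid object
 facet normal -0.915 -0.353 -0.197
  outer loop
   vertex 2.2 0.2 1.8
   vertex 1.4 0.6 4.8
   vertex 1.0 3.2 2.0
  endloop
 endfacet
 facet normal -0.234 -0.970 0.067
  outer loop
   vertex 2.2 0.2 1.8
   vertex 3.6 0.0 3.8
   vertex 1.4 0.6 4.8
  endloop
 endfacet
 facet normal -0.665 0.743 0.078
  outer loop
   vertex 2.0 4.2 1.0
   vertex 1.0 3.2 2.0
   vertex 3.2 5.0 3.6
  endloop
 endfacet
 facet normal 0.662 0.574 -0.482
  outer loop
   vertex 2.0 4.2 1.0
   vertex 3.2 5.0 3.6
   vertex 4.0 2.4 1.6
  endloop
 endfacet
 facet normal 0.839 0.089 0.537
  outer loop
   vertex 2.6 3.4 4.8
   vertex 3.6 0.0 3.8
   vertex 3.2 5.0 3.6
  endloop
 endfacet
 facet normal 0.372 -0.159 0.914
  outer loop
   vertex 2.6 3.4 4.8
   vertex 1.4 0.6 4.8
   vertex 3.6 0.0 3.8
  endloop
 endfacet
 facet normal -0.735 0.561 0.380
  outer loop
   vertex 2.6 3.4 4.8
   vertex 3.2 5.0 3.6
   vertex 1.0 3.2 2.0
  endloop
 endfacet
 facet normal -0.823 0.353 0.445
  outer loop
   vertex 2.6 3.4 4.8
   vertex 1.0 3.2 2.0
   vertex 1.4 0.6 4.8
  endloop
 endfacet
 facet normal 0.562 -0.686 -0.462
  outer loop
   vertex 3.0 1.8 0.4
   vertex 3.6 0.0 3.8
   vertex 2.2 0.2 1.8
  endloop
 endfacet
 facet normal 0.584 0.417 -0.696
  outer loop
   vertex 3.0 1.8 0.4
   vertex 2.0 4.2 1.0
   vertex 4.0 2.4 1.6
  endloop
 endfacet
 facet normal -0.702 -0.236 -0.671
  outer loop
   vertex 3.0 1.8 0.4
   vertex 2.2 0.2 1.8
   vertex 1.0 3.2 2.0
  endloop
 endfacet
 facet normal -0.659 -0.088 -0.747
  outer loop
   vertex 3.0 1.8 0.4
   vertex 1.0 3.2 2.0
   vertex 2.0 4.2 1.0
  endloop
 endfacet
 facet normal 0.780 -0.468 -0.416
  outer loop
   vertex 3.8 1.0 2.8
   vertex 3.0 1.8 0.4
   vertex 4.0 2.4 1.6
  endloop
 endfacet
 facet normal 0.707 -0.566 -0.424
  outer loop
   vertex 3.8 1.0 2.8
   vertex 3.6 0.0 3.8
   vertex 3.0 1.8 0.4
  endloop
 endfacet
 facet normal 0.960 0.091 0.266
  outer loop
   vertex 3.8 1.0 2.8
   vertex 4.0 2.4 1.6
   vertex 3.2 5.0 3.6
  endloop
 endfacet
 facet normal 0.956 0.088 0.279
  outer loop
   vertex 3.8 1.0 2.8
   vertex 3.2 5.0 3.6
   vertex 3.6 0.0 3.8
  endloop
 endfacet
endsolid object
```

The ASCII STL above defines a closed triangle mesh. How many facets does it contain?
16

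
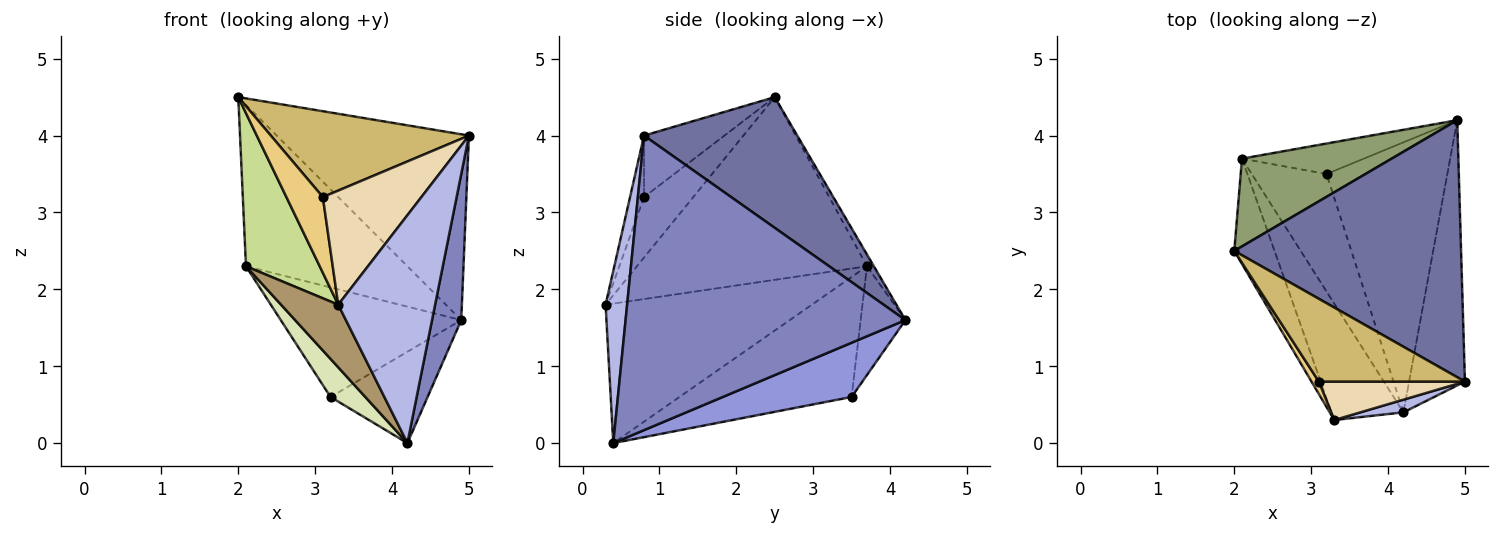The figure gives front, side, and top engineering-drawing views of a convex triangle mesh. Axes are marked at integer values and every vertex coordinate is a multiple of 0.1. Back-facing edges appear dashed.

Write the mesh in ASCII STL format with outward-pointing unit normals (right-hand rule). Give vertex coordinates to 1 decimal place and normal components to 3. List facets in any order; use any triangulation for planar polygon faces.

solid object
 facet normal 0.423 0.531 0.734
  outer loop
   vertex 4.9 4.2 1.6
   vertex 2.0 2.5 4.5
   vertex 5.0 0.8 4.0
  endloop
 endfacet
 facet normal 0.977 -0.102 -0.185
  outer loop
   vertex 4.2 0.4 0.0
   vertex 4.9 4.2 1.6
   vertex 5.0 0.8 4.0
  endloop
 endfacet
 facet normal 0.391 0.295 -0.872
  outer loop
   vertex 3.2 3.5 0.6
   vertex 4.9 4.2 1.6
   vertex 4.2 0.4 0.0
  endloop
 endfacet
 facet normal 0.217 -0.975 0.054
  outer loop
   vertex 3.3 0.3 1.8
   vertex 4.2 0.4 0.0
   vertex 5.0 0.8 4.0
  endloop
 endfacet
 facet normal -0.037 0.878 0.477
  outer loop
   vertex 2.1 3.7 2.3
   vertex 2.0 2.5 4.5
   vertex 4.9 4.2 1.6
  endloop
 endfacet
 facet normal -0.232 0.937 -0.261
  outer loop
   vertex 2.1 3.7 2.3
   vertex 4.9 4.2 1.6
   vertex 3.2 3.5 0.6
  endloop
 endfacet
 facet normal -0.932 -0.299 -0.205
  outer loop
   vertex 2.1 3.7 2.3
   vertex 3.3 0.3 1.8
   vertex 2.0 2.5 4.5
  endloop
 endfacet
 facet normal -0.836 -0.169 -0.521
  outer loop
   vertex 2.1 3.7 2.3
   vertex 3.2 3.5 0.6
   vertex 4.2 0.4 0.0
  endloop
 endfacet
 facet normal -0.863 -0.239 -0.445
  outer loop
   vertex 2.1 3.7 2.3
   vertex 4.2 0.4 0.0
   vertex 3.3 0.3 1.8
  endloop
 endfacet
 facet normal -0.281 -0.691 0.666
  outer loop
   vertex 3.1 0.8 3.2
   vertex 5.0 0.8 4.0
   vertex 2.0 2.5 4.5
  endloop
 endfacet
 facet normal -0.800 -0.592 0.097
  outer loop
   vertex 3.1 0.8 3.2
   vertex 2.0 2.5 4.5
   vertex 3.3 0.3 1.8
  endloop
 endfacet
 facet normal -0.133 -0.939 0.316
  outer loop
   vertex 3.1 0.8 3.2
   vertex 3.3 0.3 1.8
   vertex 5.0 0.8 4.0
  endloop
 endfacet
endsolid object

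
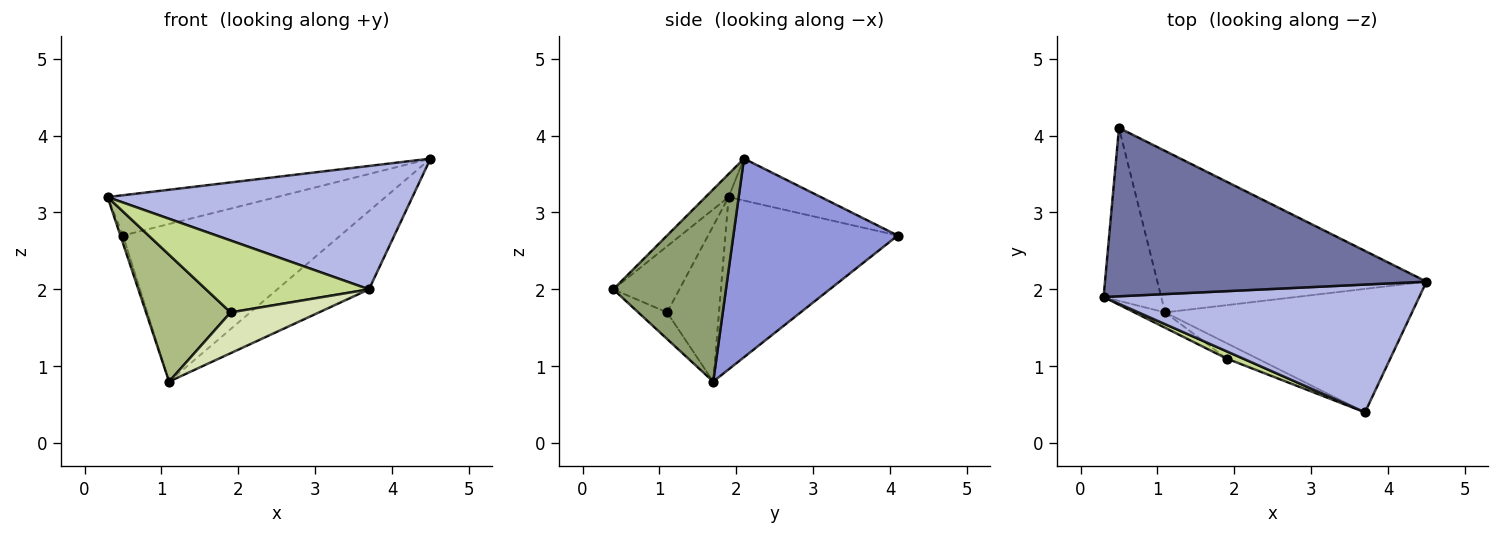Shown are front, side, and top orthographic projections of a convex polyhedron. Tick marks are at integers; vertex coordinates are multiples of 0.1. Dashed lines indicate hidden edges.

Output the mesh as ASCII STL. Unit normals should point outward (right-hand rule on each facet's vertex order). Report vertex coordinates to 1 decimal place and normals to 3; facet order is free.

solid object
 facet normal -0.126 0.231 0.965
  outer loop
   vertex 0.5 4.1 2.7
   vertex 0.3 1.9 3.2
   vertex 4.5 2.1 3.7
  endloop
 endfacet
 facet normal -0.948 0.014 -0.317
  outer loop
   vertex 1.1 1.7 0.8
   vertex 0.3 1.9 3.2
   vertex 0.5 4.1 2.7
  endloop
 endfacet
 facet normal 0.467 0.618 -0.633
  outer loop
   vertex 1.1 1.7 0.8
   vertex 0.5 4.1 2.7
   vertex 4.5 2.1 3.7
  endloop
 endfacet
 facet normal -0.052 -0.694 0.718
  outer loop
   vertex 3.7 0.4 2.0
   vertex 4.5 2.1 3.7
   vertex 0.3 1.9 3.2
  endloop
 endfacet
 facet normal 0.549 0.447 -0.706
  outer loop
   vertex 3.7 0.4 2.0
   vertex 1.1 1.7 0.8
   vertex 4.5 2.1 3.7
  endloop
 endfacet
 facet normal -0.520 -0.848 -0.103
  outer loop
   vertex 1.9 1.1 1.7
   vertex 0.3 1.9 3.2
   vertex 1.1 1.7 0.8
  endloop
 endfacet
 facet normal -0.374 -0.923 0.093
  outer loop
   vertex 1.9 1.1 1.7
   vertex 3.7 0.4 2.0
   vertex 0.3 1.9 3.2
  endloop
 endfacet
 facet normal -0.292 -0.895 -0.337
  outer loop
   vertex 1.9 1.1 1.7
   vertex 1.1 1.7 0.8
   vertex 3.7 0.4 2.0
  endloop
 endfacet
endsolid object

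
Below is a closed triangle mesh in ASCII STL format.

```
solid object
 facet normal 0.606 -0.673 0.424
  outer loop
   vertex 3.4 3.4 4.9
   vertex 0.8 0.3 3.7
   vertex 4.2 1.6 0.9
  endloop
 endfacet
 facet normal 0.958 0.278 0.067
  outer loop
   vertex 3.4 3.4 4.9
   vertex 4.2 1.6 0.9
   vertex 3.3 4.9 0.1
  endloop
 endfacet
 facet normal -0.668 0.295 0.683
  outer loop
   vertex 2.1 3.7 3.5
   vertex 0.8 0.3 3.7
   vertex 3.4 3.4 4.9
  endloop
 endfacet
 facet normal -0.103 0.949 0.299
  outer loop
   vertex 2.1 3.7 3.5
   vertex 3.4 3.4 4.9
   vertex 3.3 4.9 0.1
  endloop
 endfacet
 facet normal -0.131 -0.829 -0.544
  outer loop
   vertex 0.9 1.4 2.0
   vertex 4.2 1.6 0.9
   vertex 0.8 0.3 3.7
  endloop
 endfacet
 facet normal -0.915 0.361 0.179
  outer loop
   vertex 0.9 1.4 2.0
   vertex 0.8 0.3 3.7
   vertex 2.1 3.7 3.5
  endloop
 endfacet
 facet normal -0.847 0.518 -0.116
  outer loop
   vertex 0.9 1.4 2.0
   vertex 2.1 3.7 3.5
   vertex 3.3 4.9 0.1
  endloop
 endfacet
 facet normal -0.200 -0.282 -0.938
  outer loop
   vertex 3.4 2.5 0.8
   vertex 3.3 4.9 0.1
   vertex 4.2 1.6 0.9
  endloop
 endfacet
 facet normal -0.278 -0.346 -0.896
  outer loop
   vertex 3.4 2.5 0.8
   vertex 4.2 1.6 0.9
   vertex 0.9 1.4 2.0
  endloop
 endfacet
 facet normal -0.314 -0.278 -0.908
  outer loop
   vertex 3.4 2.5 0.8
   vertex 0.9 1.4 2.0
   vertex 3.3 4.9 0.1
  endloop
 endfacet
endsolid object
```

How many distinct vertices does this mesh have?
7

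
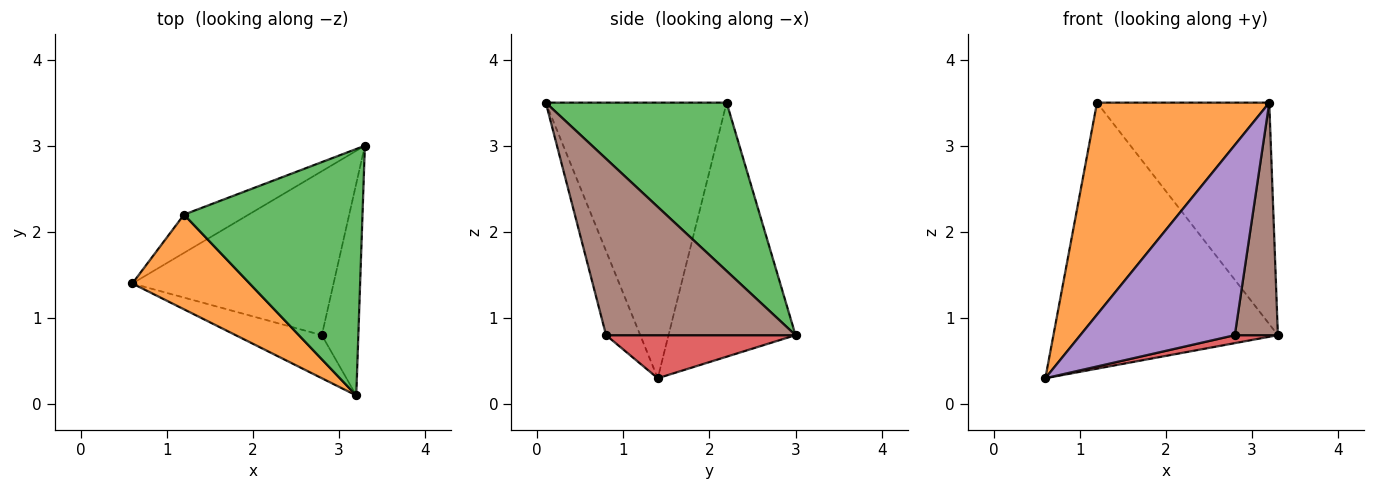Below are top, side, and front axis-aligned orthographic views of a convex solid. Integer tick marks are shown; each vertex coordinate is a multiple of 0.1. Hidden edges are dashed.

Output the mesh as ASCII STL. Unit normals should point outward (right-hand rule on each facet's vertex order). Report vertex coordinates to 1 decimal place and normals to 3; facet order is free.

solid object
 facet normal -0.489 0.864 -0.124
  outer loop
   vertex 1.2 2.2 3.5
   vertex 3.3 3.0 0.8
   vertex 0.6 1.4 0.3
  endloop
 endfacet
 facet normal -0.692 -0.659 0.295
  outer loop
   vertex 1.2 2.2 3.5
   vertex 0.6 1.4 0.3
   vertex 3.2 0.1 3.5
  endloop
 endfacet
 facet normal 0.574 0.547 0.609
  outer loop
   vertex 1.2 2.2 3.5
   vertex 3.2 0.1 3.5
   vertex 3.3 3.0 0.8
  endloop
 endfacet
 facet normal 0.209 -0.048 -0.977
  outer loop
   vertex 2.8 0.8 0.8
   vertex 0.6 1.4 0.3
   vertex 3.3 3.0 0.8
  endloop
 endfacet
 facet normal -0.211 -0.953 -0.216
  outer loop
   vertex 2.8 0.8 0.8
   vertex 3.2 0.1 3.5
   vertex 0.6 1.4 0.3
  endloop
 endfacet
 facet normal 0.956 -0.217 -0.198
  outer loop
   vertex 2.8 0.8 0.8
   vertex 3.3 3.0 0.8
   vertex 3.2 0.1 3.5
  endloop
 endfacet
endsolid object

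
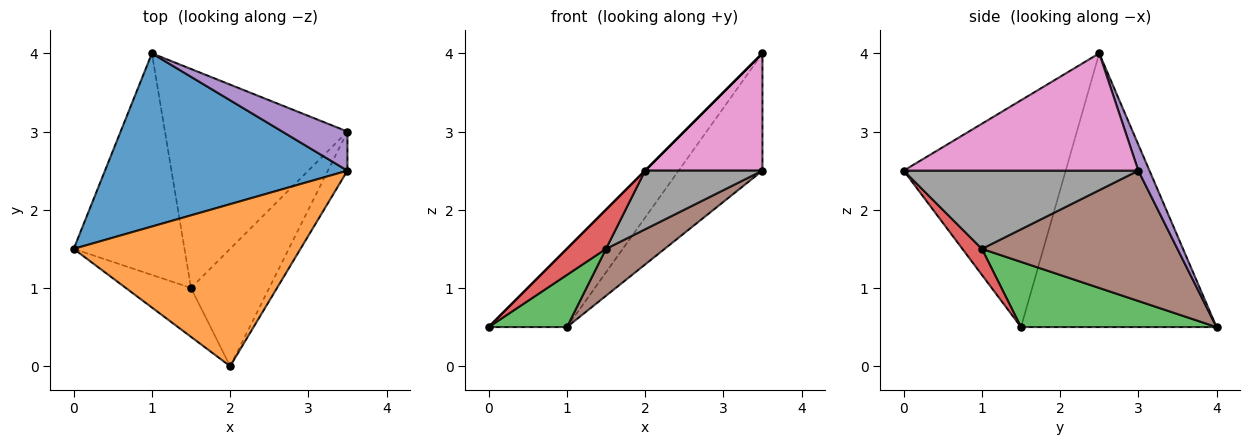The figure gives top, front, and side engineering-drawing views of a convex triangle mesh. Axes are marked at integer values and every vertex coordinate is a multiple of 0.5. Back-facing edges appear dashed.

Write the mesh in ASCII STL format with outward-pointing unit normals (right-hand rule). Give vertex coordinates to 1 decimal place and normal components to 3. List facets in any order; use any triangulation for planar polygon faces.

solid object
 facet normal -0.717 0.287 0.635
  outer loop
   vertex 1.0 4.0 0.5
   vertex 0.0 1.5 0.5
   vertex 3.5 2.5 4.0
  endloop
 endfacet
 facet normal -0.707 0.000 0.707
  outer loop
   vertex 2.0 0.0 2.5
   vertex 3.5 2.5 4.0
   vertex 0.0 1.5 0.5
  endloop
 endfacet
 facet normal 0.497 -0.199 -0.845
  outer loop
   vertex 1.5 1.0 1.5
   vertex 0.0 1.5 0.5
   vertex 1.0 4.0 0.5
  endloop
 endfacet
 facet normal 0.298 -0.596 -0.745
  outer loop
   vertex 1.5 1.0 1.5
   vertex 2.0 0.0 2.5
   vertex 0.0 1.5 0.5
  endloop
 endfacet
 facet normal 0.125 0.941 0.314
  outer loop
   vertex 3.5 3.0 2.5
   vertex 1.0 4.0 0.5
   vertex 3.5 2.5 4.0
  endloop
 endfacet
 facet normal 0.573 -0.172 -0.802
  outer loop
   vertex 3.5 3.0 2.5
   vertex 1.5 1.0 1.5
   vertex 1.0 4.0 0.5
  endloop
 endfacet
 facet normal 0.885 -0.442 -0.147
  outer loop
   vertex 3.5 3.0 2.5
   vertex 3.5 2.5 4.0
   vertex 2.0 0.0 2.5
  endloop
 endfacet
 facet normal 0.667 -0.333 -0.667
  outer loop
   vertex 3.5 3.0 2.5
   vertex 2.0 0.0 2.5
   vertex 1.5 1.0 1.5
  endloop
 endfacet
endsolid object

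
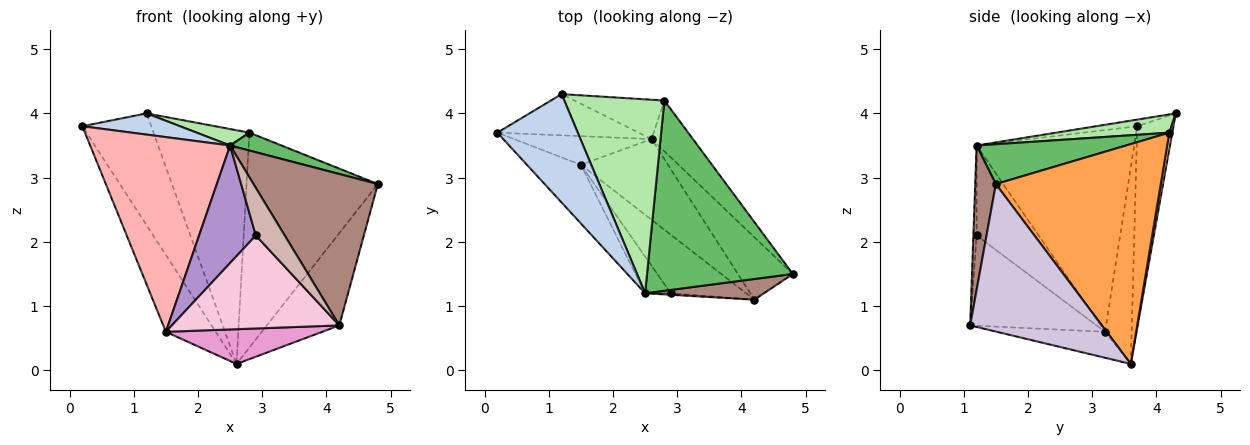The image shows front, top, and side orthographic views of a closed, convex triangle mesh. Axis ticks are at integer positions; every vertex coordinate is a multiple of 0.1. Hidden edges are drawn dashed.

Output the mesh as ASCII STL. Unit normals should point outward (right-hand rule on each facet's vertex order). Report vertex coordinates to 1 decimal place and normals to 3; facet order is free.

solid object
 facet normal -0.443 0.841 -0.310
  outer loop
   vertex 2.6 3.6 0.1
   vertex 0.2 3.7 3.8
   vertex 1.2 4.3 4.0
  endloop
 endfacet
 facet normal -0.081 -0.192 0.978
  outer loop
   vertex 2.5 1.2 3.5
   vertex 1.2 4.3 4.0
   vertex 0.2 3.7 3.8
  endloop
 endfacet
 facet normal 0.774 0.616 -0.146
  outer loop
   vertex 2.8 4.2 3.7
   vertex 4.8 1.5 2.9
   vertex 2.6 3.6 0.1
  endloop
 endfacet
 facet normal 0.030 0.986 -0.166
  outer loop
   vertex 2.8 4.2 3.7
   vertex 2.6 3.6 0.1
   vertex 1.2 4.3 4.0
  endloop
 endfacet
 facet normal 0.262 -0.090 0.961
  outer loop
   vertex 2.8 4.2 3.7
   vertex 2.5 1.2 3.5
   vertex 4.8 1.5 2.9
  endloop
 endfacet
 facet normal 0.179 -0.083 0.980
  outer loop
   vertex 2.8 4.2 3.7
   vertex 1.2 4.3 4.0
   vertex 2.5 1.2 3.5
  endloop
 endfacet
 facet normal -0.447 0.838 -0.313
  outer loop
   vertex 1.5 3.2 0.6
   vertex 0.2 3.7 3.8
   vertex 2.6 3.6 0.1
  endloop
 endfacet
 facet normal -0.733 -0.651 -0.196
  outer loop
   vertex 1.5 3.2 0.6
   vertex 2.5 1.2 3.5
   vertex 0.2 3.7 3.8
  endloop
 endfacet
 facet normal -0.722 -0.660 -0.206
  outer loop
   vertex 1.5 3.2 0.6
   vertex 2.9 1.2 2.1
   vertex 2.5 1.2 3.5
  endloop
 endfacet
 facet normal 0.833 0.458 -0.310
  outer loop
   vertex 4.2 1.1 0.7
   vertex 2.6 3.6 0.1
   vertex 4.8 1.5 2.9
  endloop
 endfacet
 facet normal 0.162 -0.978 0.133
  outer loop
   vertex 4.2 1.1 0.7
   vertex 4.8 1.5 2.9
   vertex 2.5 1.2 3.5
  endloop
 endfacet
 facet normal -0.110 -0.993 -0.032
  outer loop
   vertex 4.2 1.1 0.7
   vertex 2.5 1.2 3.5
   vertex 2.9 1.2 2.1
  endloop
 endfacet
 facet normal -0.264 -0.382 -0.886
  outer loop
   vertex 4.2 1.1 0.7
   vertex 1.5 3.2 0.6
   vertex 2.6 3.6 0.1
  endloop
 endfacet
 facet normal -0.538 -0.713 -0.449
  outer loop
   vertex 4.2 1.1 0.7
   vertex 2.9 1.2 2.1
   vertex 1.5 3.2 0.6
  endloop
 endfacet
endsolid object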